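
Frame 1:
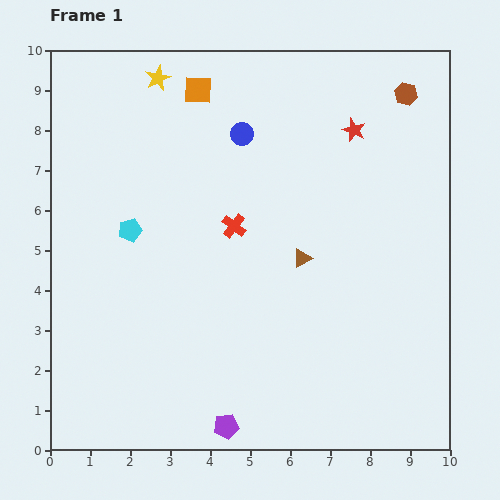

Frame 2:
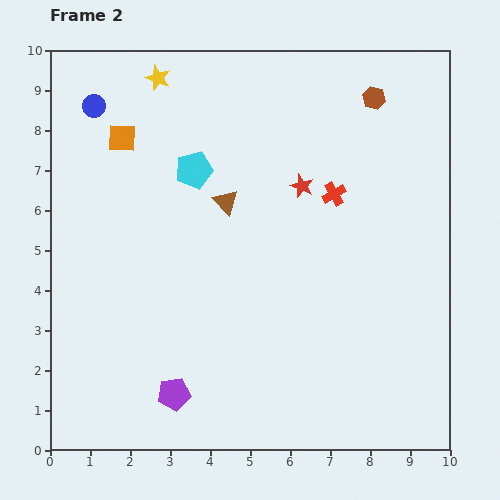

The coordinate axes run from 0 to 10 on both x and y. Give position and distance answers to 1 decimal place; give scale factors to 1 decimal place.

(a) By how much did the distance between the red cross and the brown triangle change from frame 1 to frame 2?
+0.8

Distance in frame 1: 1.9. Distance in frame 2: 2.7.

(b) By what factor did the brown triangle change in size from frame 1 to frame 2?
1.3×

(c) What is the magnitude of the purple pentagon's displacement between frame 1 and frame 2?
1.5

The purple pentagon moved from (4.4, 0.6) to (3.1, 1.4), a distance of √(1.3² + 0.8²) ≈ 1.5.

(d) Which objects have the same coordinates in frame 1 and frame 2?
the yellow star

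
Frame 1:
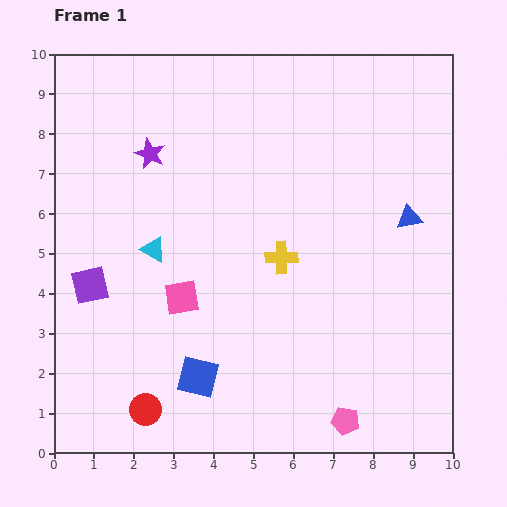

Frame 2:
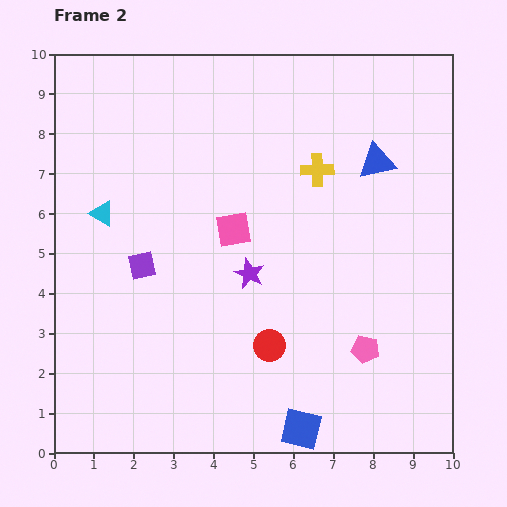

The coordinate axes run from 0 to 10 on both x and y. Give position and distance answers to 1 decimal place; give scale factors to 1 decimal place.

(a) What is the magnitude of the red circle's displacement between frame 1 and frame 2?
3.5

The red circle moved from (2.3, 1.1) to (5.4, 2.7), a distance of √(3.1² + 1.6²) ≈ 3.5.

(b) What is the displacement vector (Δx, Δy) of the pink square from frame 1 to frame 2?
(1.3, 1.7)

The pink square was at (3.2, 3.9) in frame 1 and (4.5, 5.6) in frame 2.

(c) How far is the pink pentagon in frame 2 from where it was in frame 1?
1.9

The pink pentagon moved from (7.3, 0.8) to (7.8, 2.6), a distance of √(0.5² + 1.8²) ≈ 1.9.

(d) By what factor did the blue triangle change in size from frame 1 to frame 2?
1.5×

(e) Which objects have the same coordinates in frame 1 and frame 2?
none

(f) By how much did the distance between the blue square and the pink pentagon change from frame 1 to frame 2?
-1.3

Distance in frame 1: 3.9. Distance in frame 2: 2.6.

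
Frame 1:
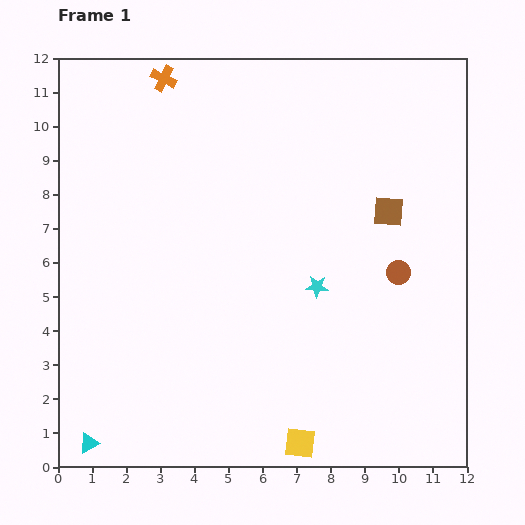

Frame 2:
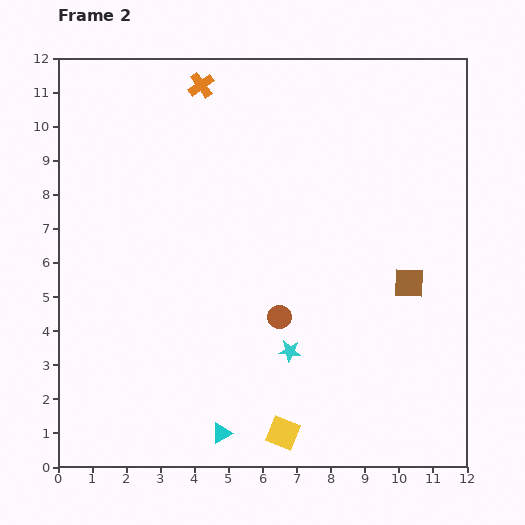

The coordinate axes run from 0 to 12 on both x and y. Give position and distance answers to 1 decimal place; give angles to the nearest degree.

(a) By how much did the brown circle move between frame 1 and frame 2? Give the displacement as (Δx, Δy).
(-3.5, -1.3)

The brown circle was at (10.0, 5.7) in frame 1 and (6.5, 4.4) in frame 2.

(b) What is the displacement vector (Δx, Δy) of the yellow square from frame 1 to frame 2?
(-0.5, 0.3)

The yellow square was at (7.1, 0.7) in frame 1 and (6.6, 1.0) in frame 2.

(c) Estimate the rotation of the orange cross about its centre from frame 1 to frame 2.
28° clockwise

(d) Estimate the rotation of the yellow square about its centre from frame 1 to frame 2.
16° clockwise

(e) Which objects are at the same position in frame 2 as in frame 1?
none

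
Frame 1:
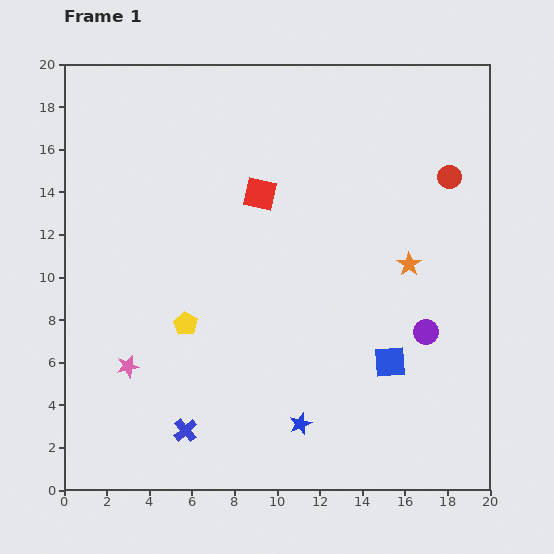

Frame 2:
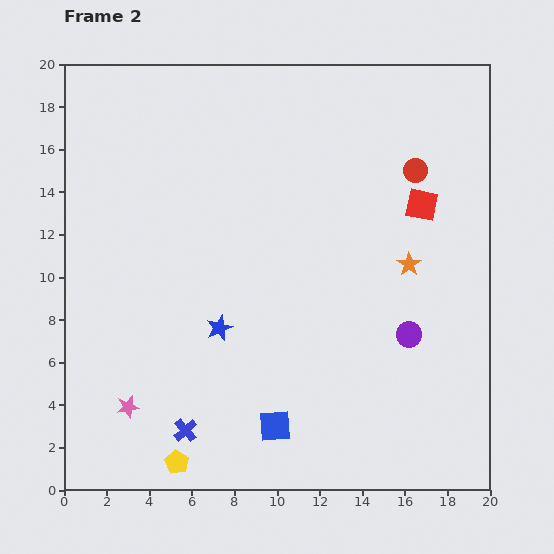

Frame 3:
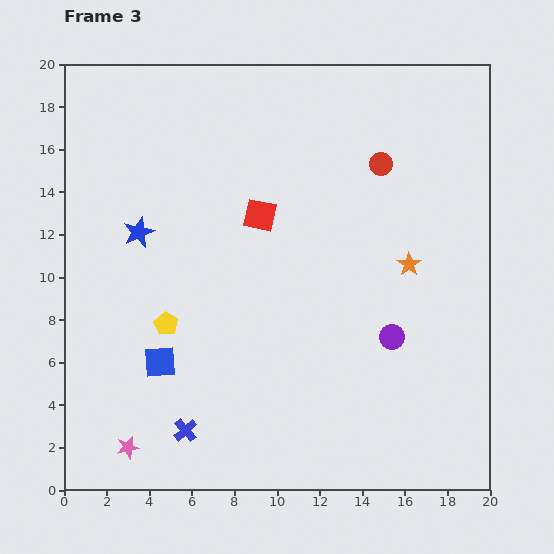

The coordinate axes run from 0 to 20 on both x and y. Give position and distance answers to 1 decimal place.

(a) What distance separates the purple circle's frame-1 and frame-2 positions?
0.8

The purple circle moved from (17.0, 7.4) to (16.2, 7.3), a distance of √(0.8² + 0.1²) ≈ 0.8.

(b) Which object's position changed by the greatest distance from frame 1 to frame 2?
the red square

(moved 7.6; next 6.5)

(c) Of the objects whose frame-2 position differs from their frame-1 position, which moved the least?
the purple circle

(moved 0.8)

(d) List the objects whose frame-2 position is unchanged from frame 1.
the orange star, the blue cross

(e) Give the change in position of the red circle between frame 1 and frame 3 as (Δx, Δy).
(-3.2, 0.6)

The red circle was at (18.1, 14.7) in frame 1 and (14.9, 15.3) in frame 3.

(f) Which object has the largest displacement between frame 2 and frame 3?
the red square

(moved 7.6; next 6.5)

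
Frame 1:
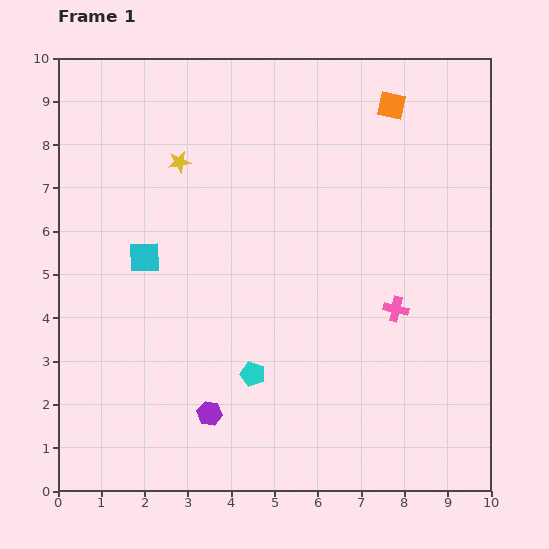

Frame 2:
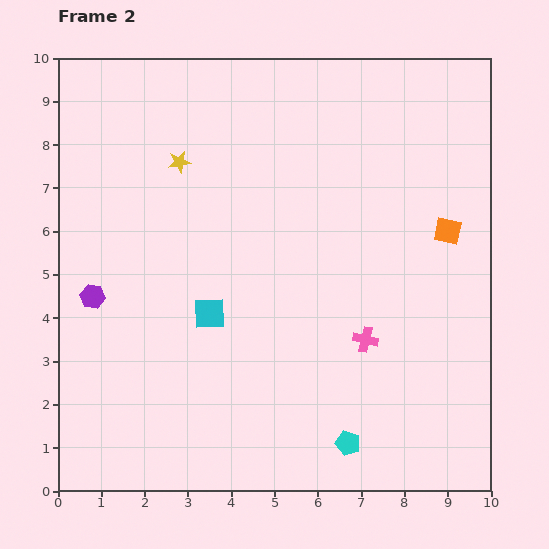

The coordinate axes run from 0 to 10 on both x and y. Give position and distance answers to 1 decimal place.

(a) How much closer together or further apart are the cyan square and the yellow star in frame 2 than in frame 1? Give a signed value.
+1.3

Distance in frame 1: 2.3. Distance in frame 2: 3.6.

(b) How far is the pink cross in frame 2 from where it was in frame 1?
1.0

The pink cross moved from (7.8, 4.2) to (7.1, 3.5), a distance of √(0.7² + 0.7²) ≈ 1.0.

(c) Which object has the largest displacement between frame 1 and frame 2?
the purple hexagon

(moved 3.8; next 3.2)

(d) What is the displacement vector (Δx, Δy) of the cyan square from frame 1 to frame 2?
(1.5, -1.3)

The cyan square was at (2.0, 5.4) in frame 1 and (3.5, 4.1) in frame 2.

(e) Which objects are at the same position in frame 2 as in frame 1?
the yellow star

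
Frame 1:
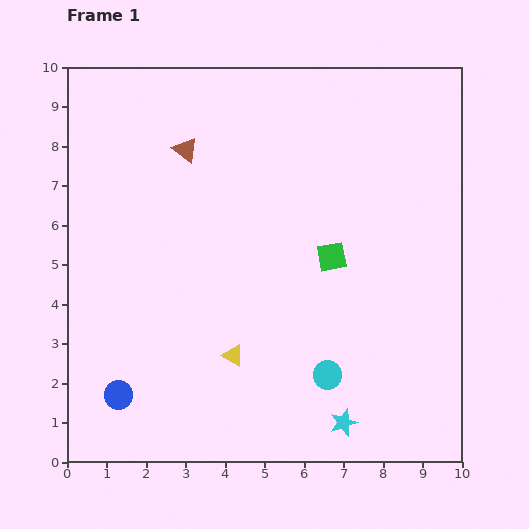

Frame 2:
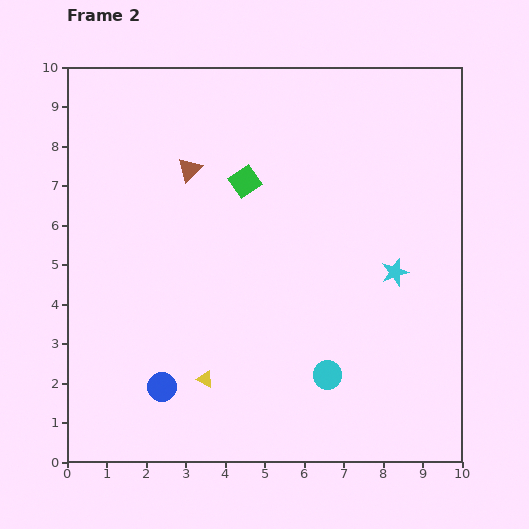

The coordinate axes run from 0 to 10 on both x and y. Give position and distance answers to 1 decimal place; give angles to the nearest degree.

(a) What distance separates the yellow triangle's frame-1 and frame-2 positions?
0.9

The yellow triangle moved from (4.2, 2.7) to (3.5, 2.1), a distance of √(0.7² + 0.6²) ≈ 0.9.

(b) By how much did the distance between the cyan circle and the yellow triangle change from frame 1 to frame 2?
+0.6

Distance in frame 1: 2.5. Distance in frame 2: 3.1.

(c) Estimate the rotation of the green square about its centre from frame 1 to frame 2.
24° counter-clockwise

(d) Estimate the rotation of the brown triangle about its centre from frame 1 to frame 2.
38° clockwise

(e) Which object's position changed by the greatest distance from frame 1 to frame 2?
the cyan star

(moved 4.0; next 2.9)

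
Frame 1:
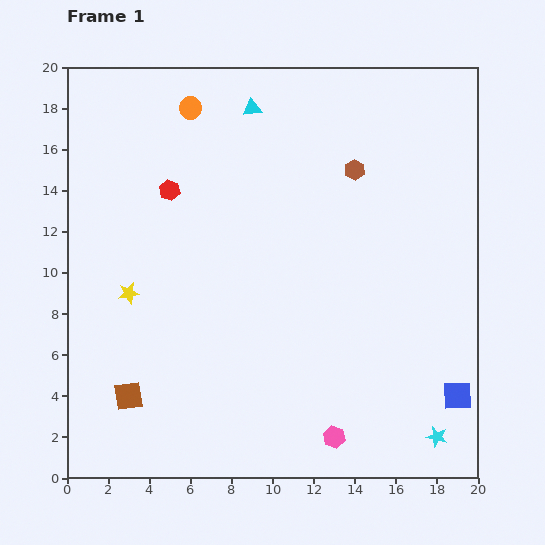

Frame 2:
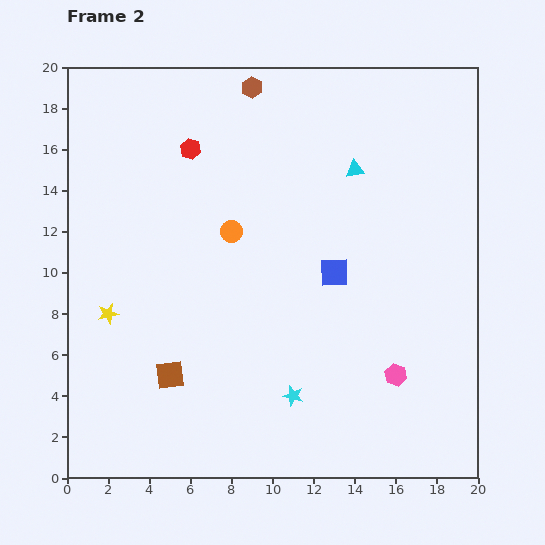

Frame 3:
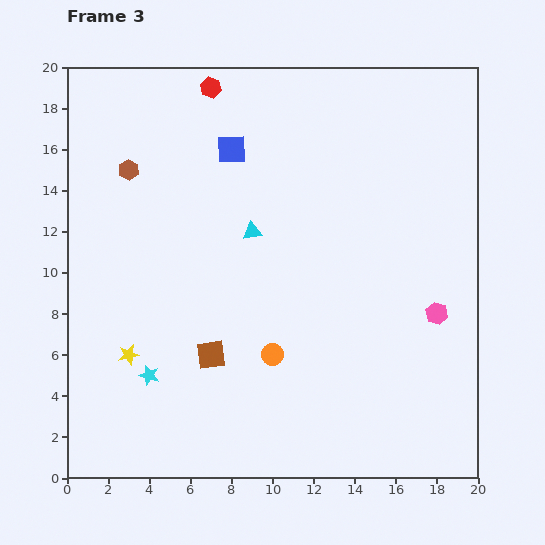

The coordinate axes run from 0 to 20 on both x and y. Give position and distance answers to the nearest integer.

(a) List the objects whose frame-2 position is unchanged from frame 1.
none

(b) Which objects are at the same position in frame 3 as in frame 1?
none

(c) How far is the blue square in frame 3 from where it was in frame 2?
8

The blue square moved from (13, 10) to (8, 16), a distance of √(5² + 6²) ≈ 8.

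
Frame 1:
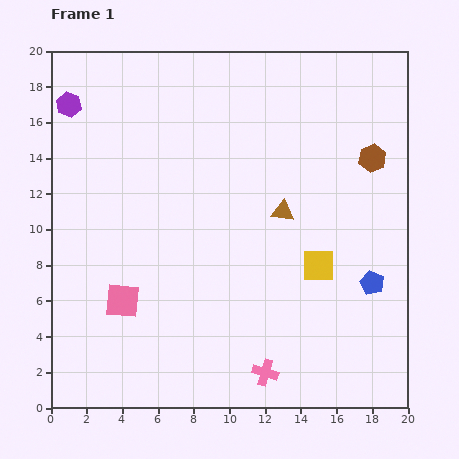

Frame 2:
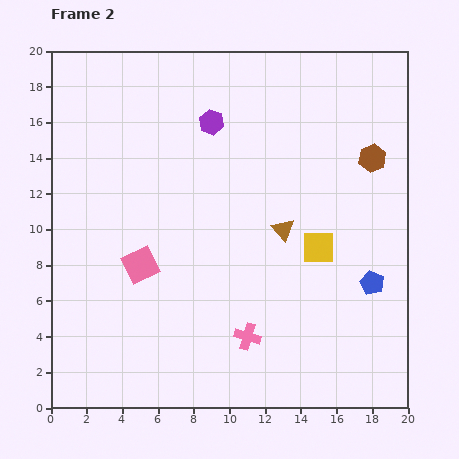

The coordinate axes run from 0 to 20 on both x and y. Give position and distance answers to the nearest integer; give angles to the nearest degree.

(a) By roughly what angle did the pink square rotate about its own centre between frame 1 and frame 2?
31° counter-clockwise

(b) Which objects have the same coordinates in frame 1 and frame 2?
the blue pentagon, the brown hexagon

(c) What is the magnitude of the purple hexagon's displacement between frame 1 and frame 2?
8

The purple hexagon moved from (1, 17) to (9, 16), a distance of √(8² + 1²) ≈ 8.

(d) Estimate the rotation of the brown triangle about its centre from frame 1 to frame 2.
42° clockwise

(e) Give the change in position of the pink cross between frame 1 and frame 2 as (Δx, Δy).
(-1, 2)

The pink cross was at (12, 2) in frame 1 and (11, 4) in frame 2.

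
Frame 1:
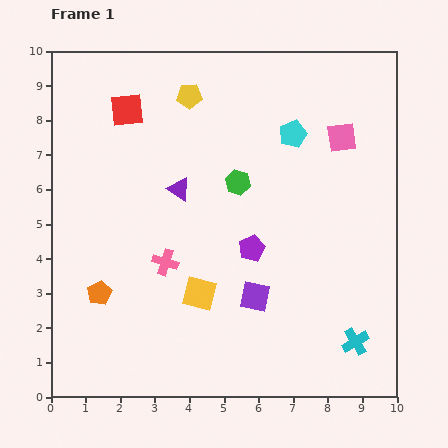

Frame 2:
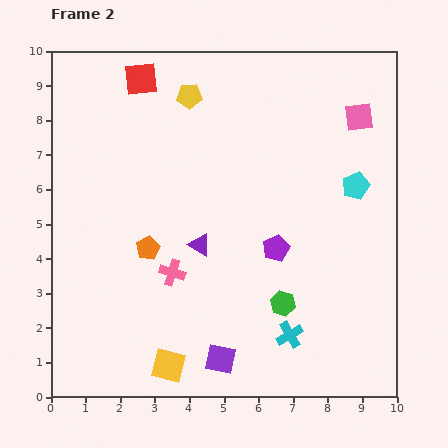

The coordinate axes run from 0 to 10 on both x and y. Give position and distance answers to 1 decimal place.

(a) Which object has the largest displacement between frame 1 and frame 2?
the green hexagon

(moved 3.7; next 2.3)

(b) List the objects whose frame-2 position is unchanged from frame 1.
the yellow pentagon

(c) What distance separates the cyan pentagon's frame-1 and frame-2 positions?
2.3

The cyan pentagon moved from (7.0, 7.6) to (8.8, 6.1), a distance of √(1.8² + 1.5²) ≈ 2.3.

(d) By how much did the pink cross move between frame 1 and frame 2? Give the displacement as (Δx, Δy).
(0.2, -0.3)

The pink cross was at (3.3, 3.9) in frame 1 and (3.5, 3.6) in frame 2.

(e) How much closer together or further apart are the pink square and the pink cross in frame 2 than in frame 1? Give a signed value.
+0.8

Distance in frame 1: 6.2. Distance in frame 2: 7.0.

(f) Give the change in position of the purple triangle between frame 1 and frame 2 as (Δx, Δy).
(0.6, -1.6)

The purple triangle was at (3.7, 6.0) in frame 1 and (4.3, 4.4) in frame 2.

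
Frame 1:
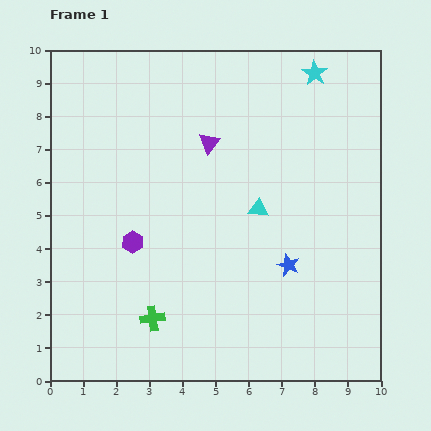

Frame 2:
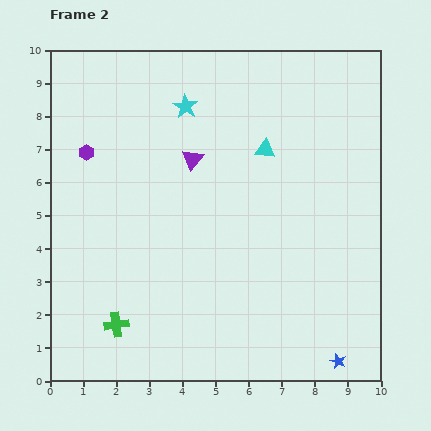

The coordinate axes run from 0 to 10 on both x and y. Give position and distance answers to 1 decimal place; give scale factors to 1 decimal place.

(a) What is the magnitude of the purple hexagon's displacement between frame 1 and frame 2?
3.0

The purple hexagon moved from (2.5, 4.2) to (1.1, 6.9), a distance of √(1.4² + 2.7²) ≈ 3.0.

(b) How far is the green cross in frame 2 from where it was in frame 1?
1.1

The green cross moved from (3.1, 1.9) to (2.0, 1.7), a distance of √(1.1² + 0.2²) ≈ 1.1.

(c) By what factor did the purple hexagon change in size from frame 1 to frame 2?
0.7×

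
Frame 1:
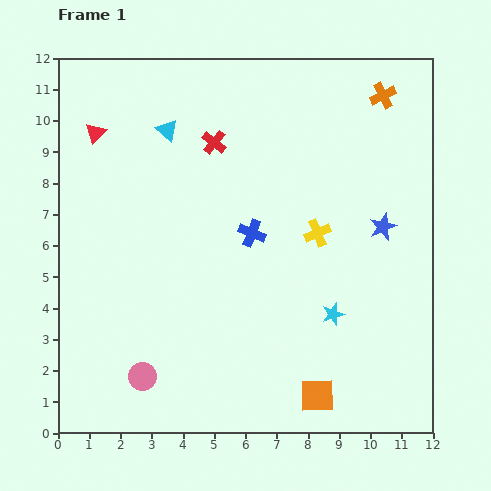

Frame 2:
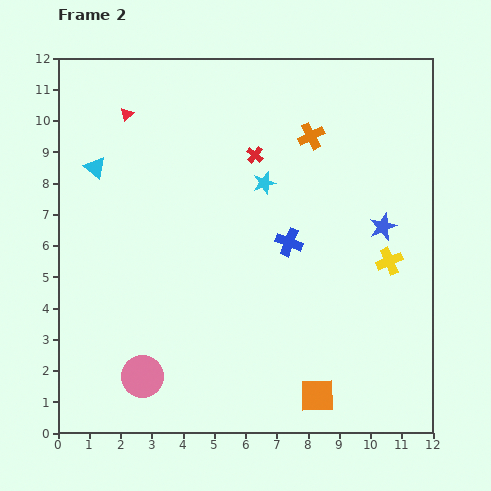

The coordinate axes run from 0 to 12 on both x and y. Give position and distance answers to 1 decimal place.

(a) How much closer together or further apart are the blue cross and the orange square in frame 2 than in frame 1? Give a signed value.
-0.6

Distance in frame 1: 5.6. Distance in frame 2: 5.0.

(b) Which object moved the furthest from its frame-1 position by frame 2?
the cyan star

(moved 4.7; next 2.6)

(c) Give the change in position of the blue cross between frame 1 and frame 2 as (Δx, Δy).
(1.2, -0.3)

The blue cross was at (6.2, 6.4) in frame 1 and (7.4, 6.1) in frame 2.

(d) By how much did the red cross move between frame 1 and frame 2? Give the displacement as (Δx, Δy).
(1.3, -0.4)

The red cross was at (5.0, 9.3) in frame 1 and (6.3, 8.9) in frame 2.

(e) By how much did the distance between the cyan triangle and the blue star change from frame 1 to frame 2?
+1.8

Distance in frame 1: 7.6. Distance in frame 2: 9.4.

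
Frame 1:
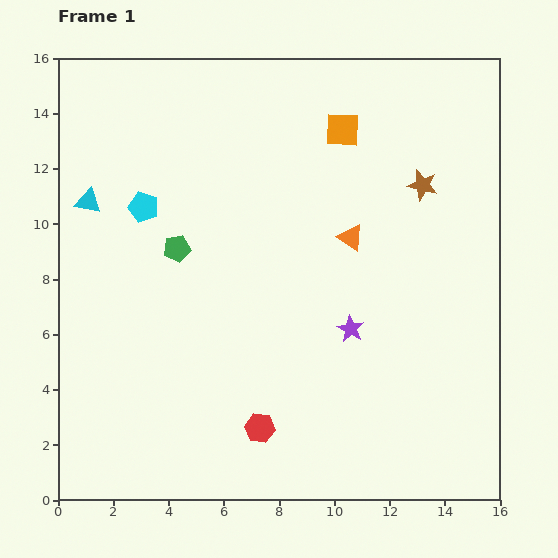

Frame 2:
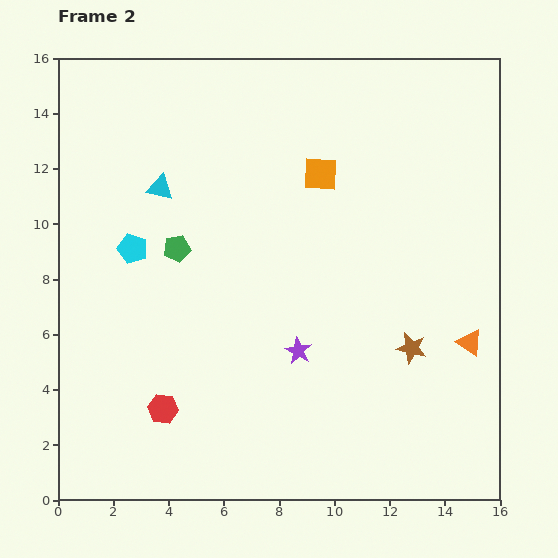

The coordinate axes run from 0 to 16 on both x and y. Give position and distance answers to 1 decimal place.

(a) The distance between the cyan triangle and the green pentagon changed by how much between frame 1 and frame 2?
-1.3

Distance in frame 1: 3.6. Distance in frame 2: 2.3.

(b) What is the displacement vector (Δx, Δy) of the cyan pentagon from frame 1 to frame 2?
(-0.4, -1.5)

The cyan pentagon was at (3.1, 10.6) in frame 1 and (2.7, 9.1) in frame 2.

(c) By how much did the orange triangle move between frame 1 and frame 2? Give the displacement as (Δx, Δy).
(4.3, -3.8)

The orange triangle was at (10.6, 9.5) in frame 1 and (14.9, 5.7) in frame 2.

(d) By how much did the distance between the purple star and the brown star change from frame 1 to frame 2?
-1.7

Distance in frame 1: 5.8. Distance in frame 2: 4.1.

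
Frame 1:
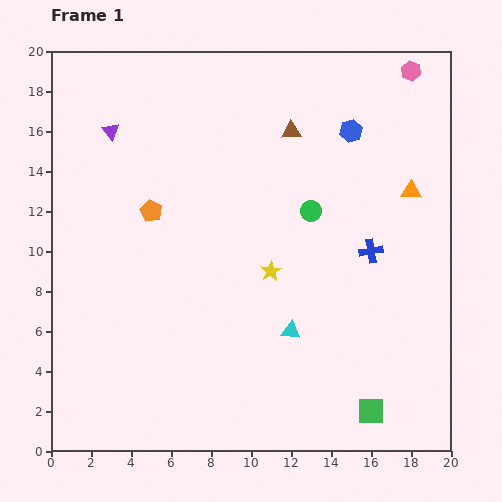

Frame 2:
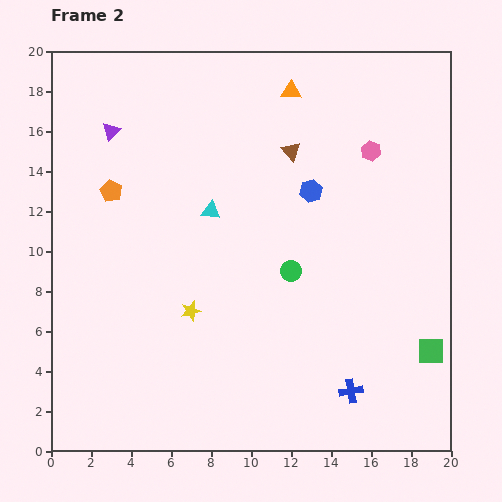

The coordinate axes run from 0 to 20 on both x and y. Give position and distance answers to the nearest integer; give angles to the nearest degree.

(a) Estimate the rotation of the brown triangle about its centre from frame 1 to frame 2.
52° clockwise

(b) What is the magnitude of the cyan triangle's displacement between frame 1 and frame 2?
7

The cyan triangle moved from (12, 6) to (8, 12), a distance of √(4² + 6²) ≈ 7.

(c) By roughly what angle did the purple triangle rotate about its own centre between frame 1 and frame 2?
25° clockwise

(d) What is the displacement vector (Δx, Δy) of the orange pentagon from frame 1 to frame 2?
(-2, 1)

The orange pentagon was at (5, 12) in frame 1 and (3, 13) in frame 2.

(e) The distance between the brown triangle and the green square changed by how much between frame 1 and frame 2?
-3

Distance in frame 1: 15. Distance in frame 2: 12.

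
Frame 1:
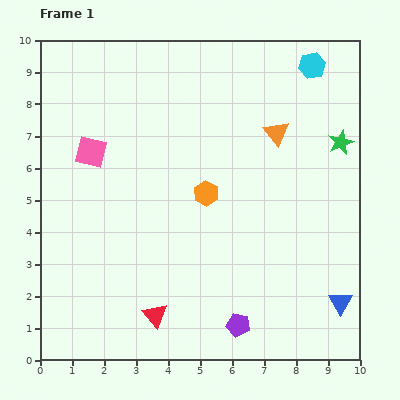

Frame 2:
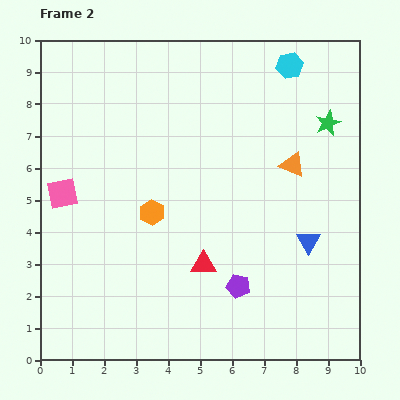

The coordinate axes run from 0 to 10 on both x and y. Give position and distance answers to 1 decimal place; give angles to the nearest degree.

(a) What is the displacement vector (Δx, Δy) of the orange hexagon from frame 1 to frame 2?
(-1.7, -0.6)

The orange hexagon was at (5.2, 5.2) in frame 1 and (3.5, 4.6) in frame 2.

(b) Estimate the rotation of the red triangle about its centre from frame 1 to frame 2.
49° counter-clockwise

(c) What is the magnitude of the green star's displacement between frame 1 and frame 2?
0.7

The green star moved from (9.4, 6.8) to (9.0, 7.4), a distance of √(0.4² + 0.6²) ≈ 0.7.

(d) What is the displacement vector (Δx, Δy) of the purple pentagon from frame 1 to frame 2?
(0.0, 1.2)

The purple pentagon was at (6.2, 1.1) in frame 1 and (6.2, 2.3) in frame 2.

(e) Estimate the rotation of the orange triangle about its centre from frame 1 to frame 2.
29° counter-clockwise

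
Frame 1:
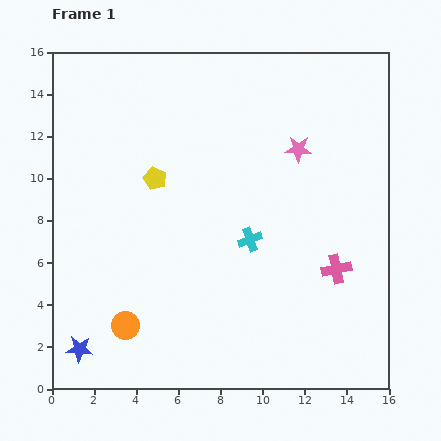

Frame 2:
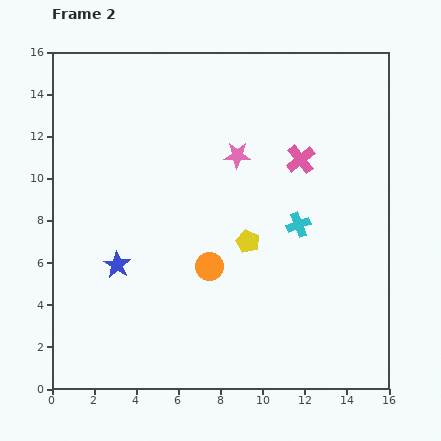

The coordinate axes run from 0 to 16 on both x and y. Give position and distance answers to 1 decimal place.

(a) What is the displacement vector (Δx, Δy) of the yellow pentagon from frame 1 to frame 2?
(4.4, -3.0)

The yellow pentagon was at (4.9, 10.0) in frame 1 and (9.3, 7.0) in frame 2.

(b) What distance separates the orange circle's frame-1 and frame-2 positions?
4.9

The orange circle moved from (3.5, 3.0) to (7.5, 5.8), a distance of √(4.0² + 2.8²) ≈ 4.9.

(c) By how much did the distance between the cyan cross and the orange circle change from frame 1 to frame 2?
-2.5

Distance in frame 1: 7.2. Distance in frame 2: 4.7.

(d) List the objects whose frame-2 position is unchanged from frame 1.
none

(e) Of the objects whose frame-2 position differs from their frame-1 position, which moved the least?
the cyan cross

(moved 2.4)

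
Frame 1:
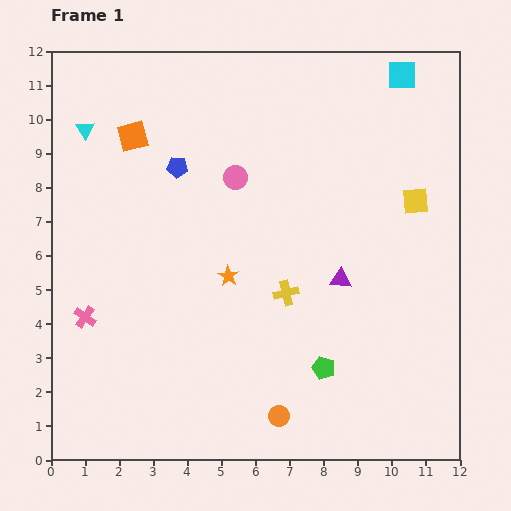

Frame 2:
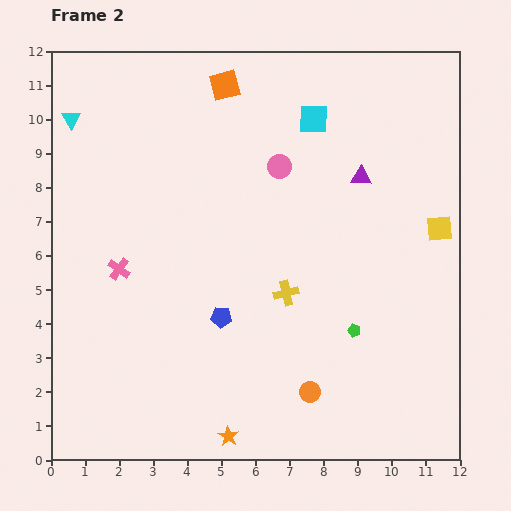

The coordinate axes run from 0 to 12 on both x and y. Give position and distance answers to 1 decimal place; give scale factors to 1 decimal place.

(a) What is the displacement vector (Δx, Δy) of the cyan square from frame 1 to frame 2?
(-2.6, -1.3)

The cyan square was at (10.3, 11.3) in frame 1 and (7.7, 10.0) in frame 2.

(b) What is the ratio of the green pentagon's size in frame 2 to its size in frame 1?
0.6×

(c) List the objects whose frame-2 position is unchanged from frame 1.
the yellow cross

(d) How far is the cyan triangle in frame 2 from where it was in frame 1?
0.5

The cyan triangle moved from (1.0, 9.7) to (0.6, 10.0), a distance of √(0.4² + 0.3²) ≈ 0.5.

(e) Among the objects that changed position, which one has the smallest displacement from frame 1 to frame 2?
the cyan triangle

(moved 0.5)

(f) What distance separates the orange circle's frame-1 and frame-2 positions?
1.1

The orange circle moved from (6.7, 1.3) to (7.6, 2.0), a distance of √(0.9² + 0.7²) ≈ 1.1.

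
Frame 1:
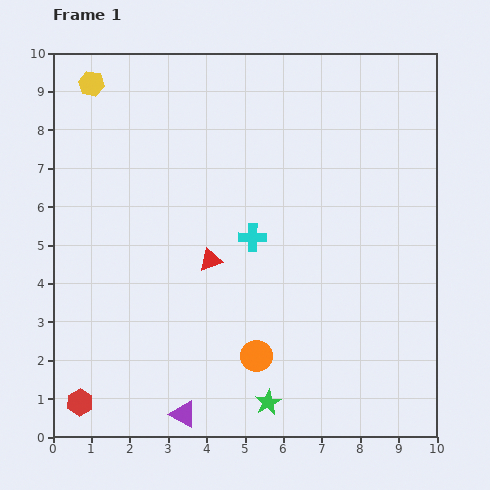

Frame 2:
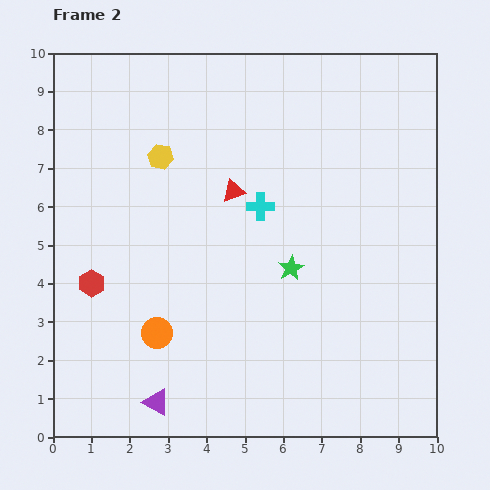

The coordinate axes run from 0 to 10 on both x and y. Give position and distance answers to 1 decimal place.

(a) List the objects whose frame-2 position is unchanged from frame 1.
none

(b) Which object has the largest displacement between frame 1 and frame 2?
the green star

(moved 3.6; next 3.1)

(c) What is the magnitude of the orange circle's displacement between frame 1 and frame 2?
2.7

The orange circle moved from (5.3, 2.1) to (2.7, 2.7), a distance of √(2.6² + 0.6²) ≈ 2.7.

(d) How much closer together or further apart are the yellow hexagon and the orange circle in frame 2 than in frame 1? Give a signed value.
-3.7

Distance in frame 1: 8.3. Distance in frame 2: 4.6.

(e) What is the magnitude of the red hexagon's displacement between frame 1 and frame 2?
3.1

The red hexagon moved from (0.7, 0.9) to (1.0, 4.0), a distance of √(0.3² + 3.1²) ≈ 3.1.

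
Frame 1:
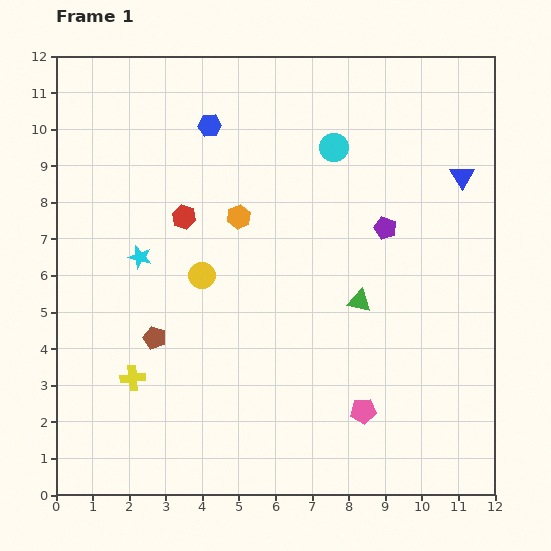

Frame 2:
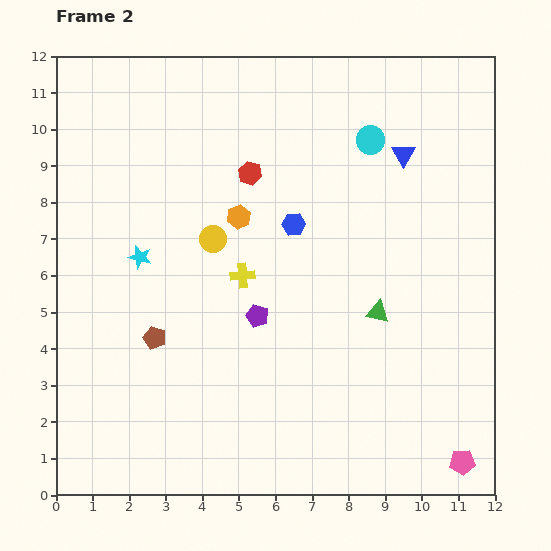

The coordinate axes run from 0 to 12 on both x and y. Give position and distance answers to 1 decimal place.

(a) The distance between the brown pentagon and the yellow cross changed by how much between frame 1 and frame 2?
+1.6

Distance in frame 1: 1.3. Distance in frame 2: 2.9.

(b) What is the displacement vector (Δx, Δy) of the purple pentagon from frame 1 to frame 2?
(-3.5, -2.4)

The purple pentagon was at (9.0, 7.3) in frame 1 and (5.5, 4.9) in frame 2.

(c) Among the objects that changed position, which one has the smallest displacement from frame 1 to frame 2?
the green triangle

(moved 0.6)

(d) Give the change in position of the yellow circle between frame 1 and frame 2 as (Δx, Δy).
(0.3, 1.0)

The yellow circle was at (4.0, 6.0) in frame 1 and (4.3, 7.0) in frame 2.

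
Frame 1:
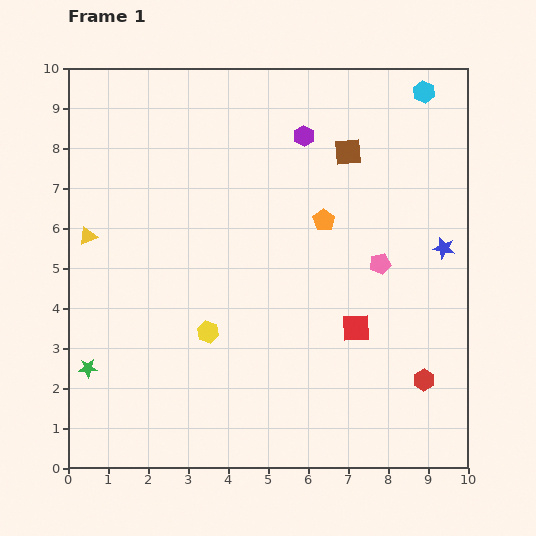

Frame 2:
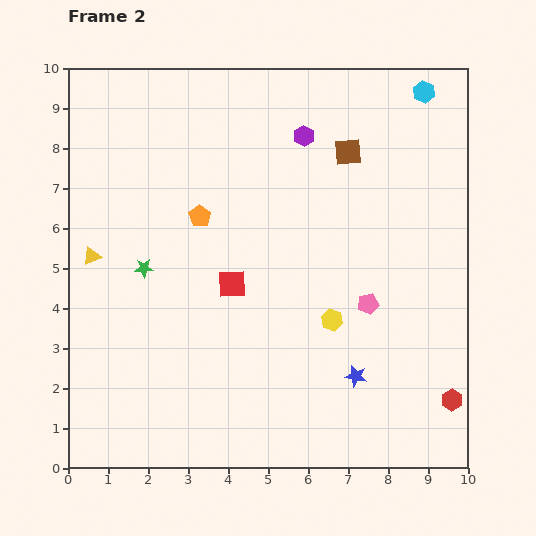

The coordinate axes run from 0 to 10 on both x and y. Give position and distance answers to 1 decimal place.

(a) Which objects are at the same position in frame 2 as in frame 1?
the brown square, the cyan hexagon, the purple hexagon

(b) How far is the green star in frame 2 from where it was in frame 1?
2.9

The green star moved from (0.5, 2.5) to (1.9, 5.0), a distance of √(1.4² + 2.5²) ≈ 2.9.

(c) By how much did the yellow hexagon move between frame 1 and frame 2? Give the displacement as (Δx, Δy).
(3.1, 0.3)

The yellow hexagon was at (3.5, 3.4) in frame 1 and (6.6, 3.7) in frame 2.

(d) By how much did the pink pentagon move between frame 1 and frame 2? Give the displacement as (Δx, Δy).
(-0.3, -1.0)

The pink pentagon was at (7.8, 5.1) in frame 1 and (7.5, 4.1) in frame 2.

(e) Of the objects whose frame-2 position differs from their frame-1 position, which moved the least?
the yellow triangle

(moved 0.5)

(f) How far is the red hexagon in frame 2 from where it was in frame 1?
0.9

The red hexagon moved from (8.9, 2.2) to (9.6, 1.7), a distance of √(0.7² + 0.5²) ≈ 0.9.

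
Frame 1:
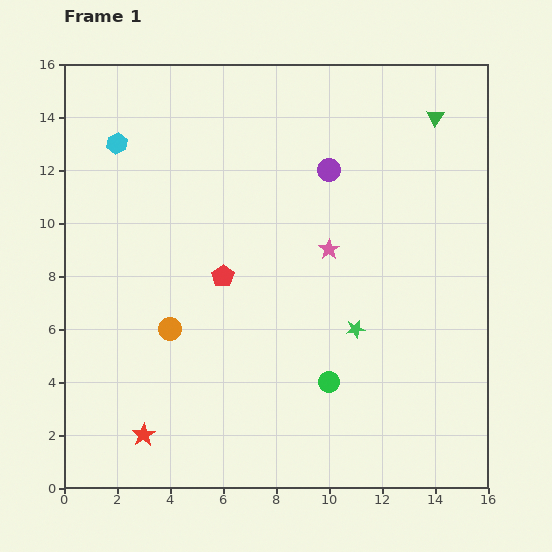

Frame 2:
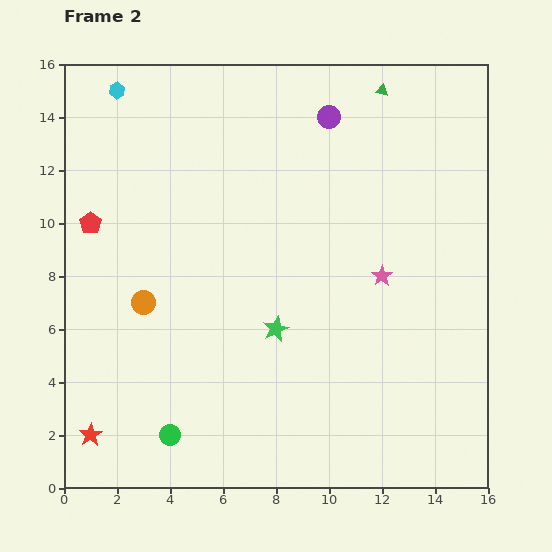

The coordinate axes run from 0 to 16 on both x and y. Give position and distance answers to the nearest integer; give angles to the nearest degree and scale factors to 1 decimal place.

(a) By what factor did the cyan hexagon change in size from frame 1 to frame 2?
0.8×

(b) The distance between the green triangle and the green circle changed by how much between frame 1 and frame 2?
+4

Distance in frame 1: 11. Distance in frame 2: 15.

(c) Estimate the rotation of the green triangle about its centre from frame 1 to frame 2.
51° counter-clockwise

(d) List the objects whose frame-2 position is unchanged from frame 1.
none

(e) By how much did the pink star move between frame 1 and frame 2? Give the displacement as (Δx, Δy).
(2, -1)

The pink star was at (10, 9) in frame 1 and (12, 8) in frame 2.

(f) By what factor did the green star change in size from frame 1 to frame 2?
1.4×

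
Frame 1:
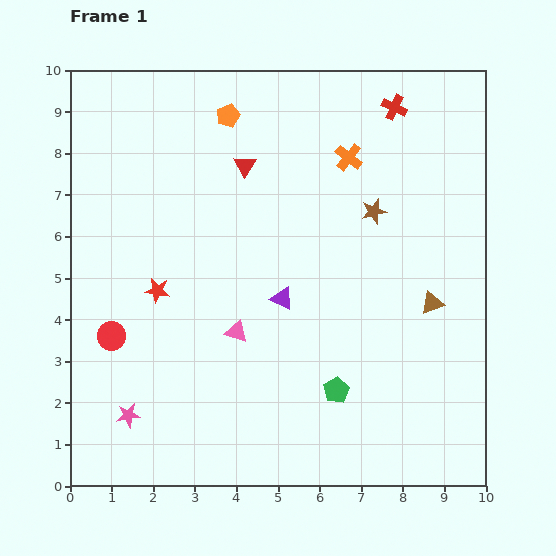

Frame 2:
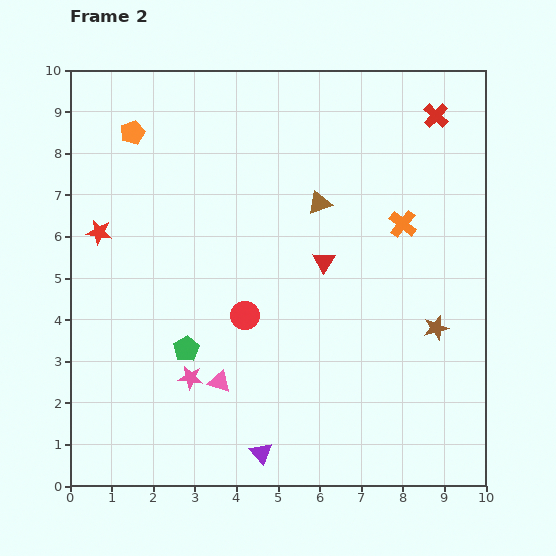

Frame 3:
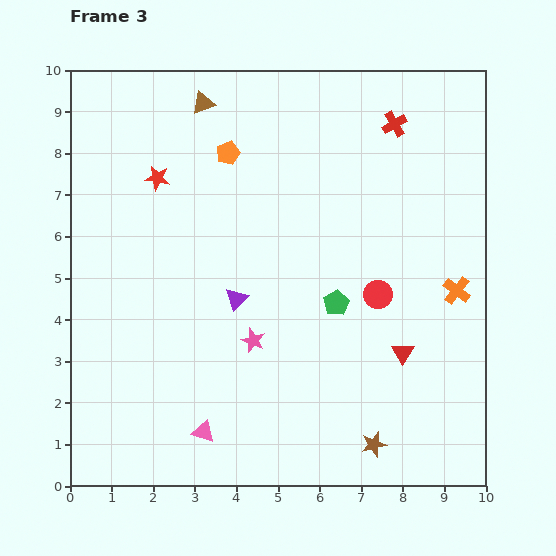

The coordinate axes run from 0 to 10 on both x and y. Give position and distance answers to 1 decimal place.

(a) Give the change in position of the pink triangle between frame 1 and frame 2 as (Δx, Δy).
(-0.4, -1.2)

The pink triangle was at (4.0, 3.7) in frame 1 and (3.6, 2.5) in frame 2.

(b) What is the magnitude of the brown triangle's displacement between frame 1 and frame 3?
7.3

The brown triangle moved from (8.7, 4.4) to (3.2, 9.2), a distance of √(5.5² + 4.8²) ≈ 7.3.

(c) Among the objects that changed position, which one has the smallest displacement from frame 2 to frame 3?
the red cross

(moved 1.0)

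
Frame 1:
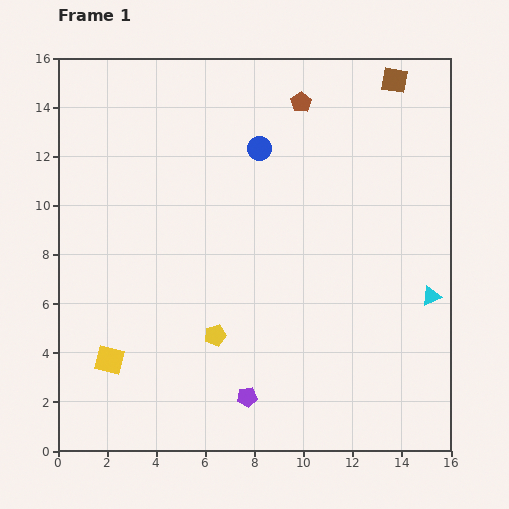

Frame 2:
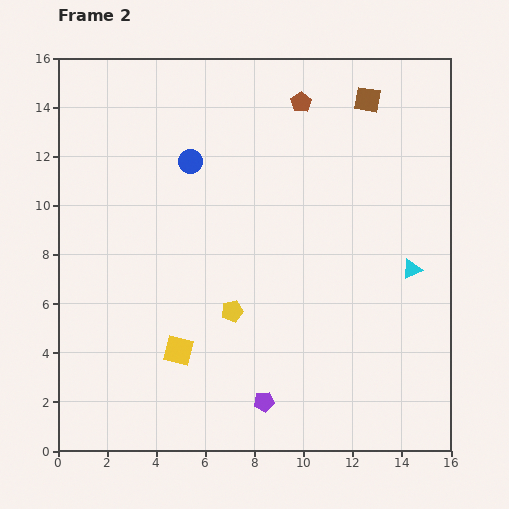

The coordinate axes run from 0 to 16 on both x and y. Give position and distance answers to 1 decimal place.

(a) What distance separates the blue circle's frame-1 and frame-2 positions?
2.8

The blue circle moved from (8.2, 12.3) to (5.4, 11.8), a distance of √(2.8² + 0.5²) ≈ 2.8.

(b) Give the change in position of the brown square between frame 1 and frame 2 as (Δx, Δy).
(-1.1, -0.8)

The brown square was at (13.7, 15.1) in frame 1 and (12.6, 14.3) in frame 2.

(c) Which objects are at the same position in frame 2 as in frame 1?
the brown pentagon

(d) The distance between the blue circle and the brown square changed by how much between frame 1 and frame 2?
+1.4

Distance in frame 1: 6.2. Distance in frame 2: 7.6.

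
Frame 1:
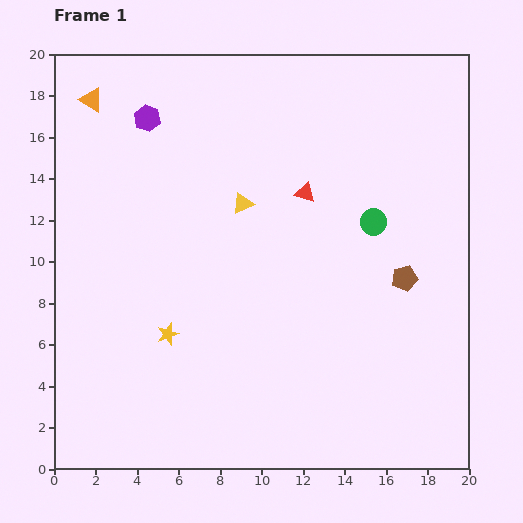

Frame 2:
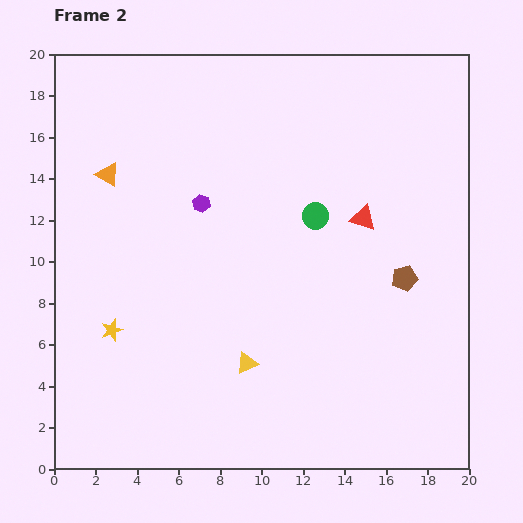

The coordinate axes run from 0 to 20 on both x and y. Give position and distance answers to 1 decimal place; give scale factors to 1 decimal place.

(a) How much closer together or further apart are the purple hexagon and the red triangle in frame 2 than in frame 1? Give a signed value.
-0.6

Distance in frame 1: 8.4. Distance in frame 2: 7.8.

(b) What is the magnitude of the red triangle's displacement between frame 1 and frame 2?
3.0

The red triangle moved from (12.1, 13.3) to (14.9, 12.1), a distance of √(2.8² + 1.2²) ≈ 3.0.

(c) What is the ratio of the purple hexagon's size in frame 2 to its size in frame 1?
0.7×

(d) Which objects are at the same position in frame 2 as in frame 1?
the brown pentagon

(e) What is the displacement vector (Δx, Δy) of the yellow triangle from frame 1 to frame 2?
(0.2, -7.7)

The yellow triangle was at (9.1, 12.8) in frame 1 and (9.3, 5.1) in frame 2.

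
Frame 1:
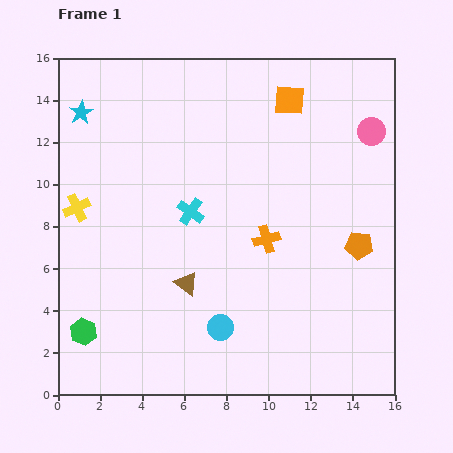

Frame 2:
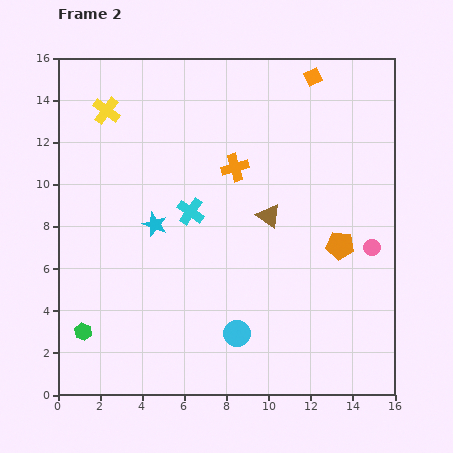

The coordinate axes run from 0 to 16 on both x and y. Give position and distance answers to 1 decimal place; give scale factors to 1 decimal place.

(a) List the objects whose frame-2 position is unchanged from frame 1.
the green hexagon, the cyan cross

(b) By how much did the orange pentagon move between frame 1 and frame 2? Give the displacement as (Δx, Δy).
(-0.9, 0.0)

The orange pentagon was at (14.3, 7.1) in frame 1 and (13.4, 7.1) in frame 2.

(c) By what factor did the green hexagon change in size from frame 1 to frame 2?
0.6×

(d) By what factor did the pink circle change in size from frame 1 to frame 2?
0.6×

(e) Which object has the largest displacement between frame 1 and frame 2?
the cyan star

(moved 6.4; next 5.5)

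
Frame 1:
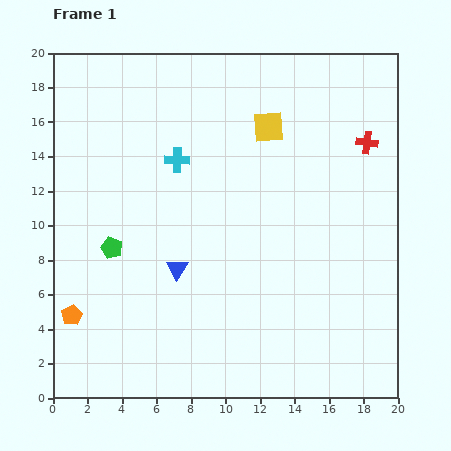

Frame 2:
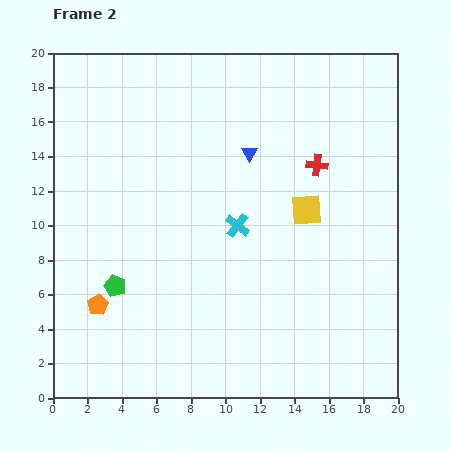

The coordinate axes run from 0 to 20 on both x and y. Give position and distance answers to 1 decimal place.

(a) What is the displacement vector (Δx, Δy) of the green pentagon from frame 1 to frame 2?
(0.2, -2.2)

The green pentagon was at (3.4, 8.7) in frame 1 and (3.6, 6.5) in frame 2.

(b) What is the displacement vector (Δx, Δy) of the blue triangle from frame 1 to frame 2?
(4.2, 6.7)

The blue triangle was at (7.2, 7.5) in frame 1 and (11.4, 14.2) in frame 2.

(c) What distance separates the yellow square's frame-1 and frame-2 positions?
5.3

The yellow square moved from (12.5, 15.7) to (14.7, 10.9), a distance of √(2.2² + 4.8²) ≈ 5.3.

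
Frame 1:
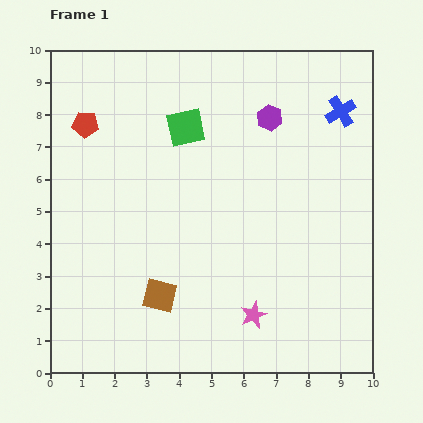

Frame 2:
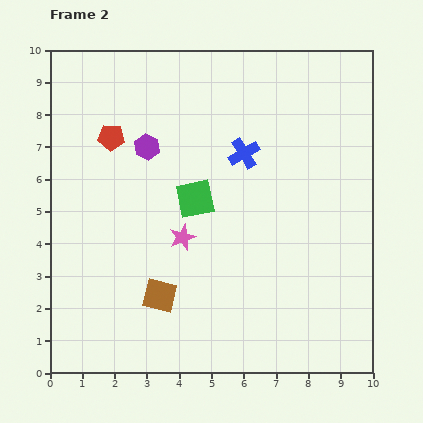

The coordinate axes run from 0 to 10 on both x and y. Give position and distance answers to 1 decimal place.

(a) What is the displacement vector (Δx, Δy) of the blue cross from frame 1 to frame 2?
(-3.0, -1.3)

The blue cross was at (9.0, 8.1) in frame 1 and (6.0, 6.8) in frame 2.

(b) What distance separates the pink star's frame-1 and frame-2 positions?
3.3

The pink star moved from (6.3, 1.8) to (4.1, 4.2), a distance of √(2.2² + 2.4²) ≈ 3.3.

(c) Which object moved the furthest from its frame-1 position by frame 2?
the purple hexagon

(moved 3.9; next 3.3)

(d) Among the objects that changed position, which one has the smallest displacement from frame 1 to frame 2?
the red pentagon

(moved 0.9)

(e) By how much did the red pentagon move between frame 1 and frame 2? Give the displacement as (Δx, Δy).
(0.8, -0.4)

The red pentagon was at (1.1, 7.7) in frame 1 and (1.9, 7.3) in frame 2.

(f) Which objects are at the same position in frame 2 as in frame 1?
the brown square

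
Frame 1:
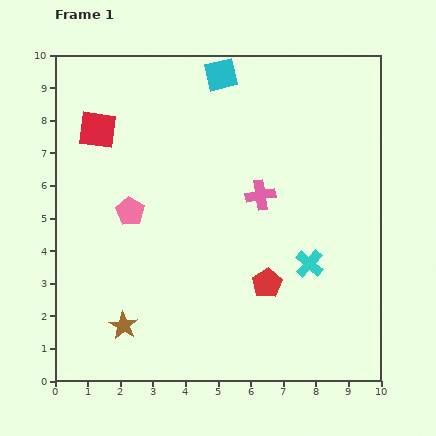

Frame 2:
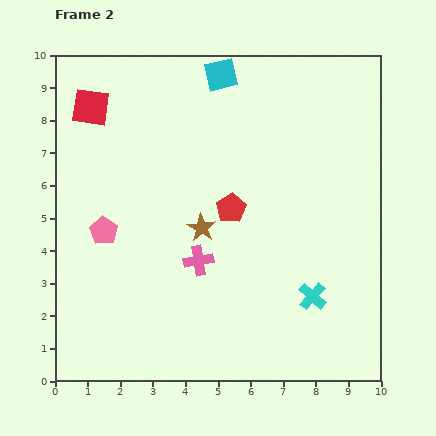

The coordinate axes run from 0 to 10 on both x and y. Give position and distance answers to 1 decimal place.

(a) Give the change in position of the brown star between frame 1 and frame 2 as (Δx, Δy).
(2.4, 3.0)

The brown star was at (2.1, 1.7) in frame 1 and (4.5, 4.7) in frame 2.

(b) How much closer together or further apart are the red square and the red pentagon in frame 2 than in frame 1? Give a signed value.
-1.7

Distance in frame 1: 7.0. Distance in frame 2: 5.3.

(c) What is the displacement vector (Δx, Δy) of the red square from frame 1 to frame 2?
(-0.2, 0.7)

The red square was at (1.3, 7.7) in frame 1 and (1.1, 8.4) in frame 2.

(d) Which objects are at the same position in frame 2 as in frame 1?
the cyan square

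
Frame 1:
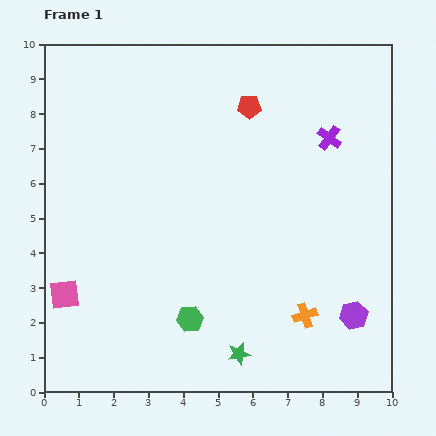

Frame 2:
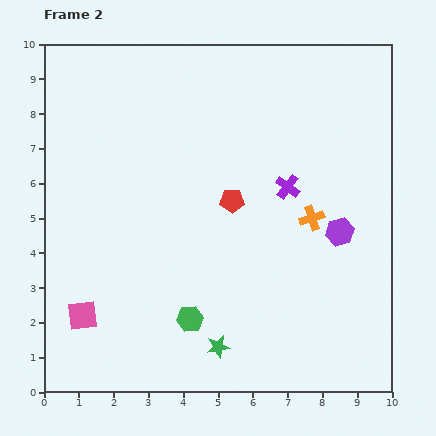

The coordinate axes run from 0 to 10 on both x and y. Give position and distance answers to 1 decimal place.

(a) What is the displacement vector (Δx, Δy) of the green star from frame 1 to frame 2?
(-0.6, 0.2)

The green star was at (5.6, 1.1) in frame 1 and (5.0, 1.3) in frame 2.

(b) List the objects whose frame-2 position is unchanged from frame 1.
the green hexagon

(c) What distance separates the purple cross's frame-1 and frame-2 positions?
1.8

The purple cross moved from (8.2, 7.3) to (7.0, 5.9), a distance of √(1.2² + 1.4²) ≈ 1.8.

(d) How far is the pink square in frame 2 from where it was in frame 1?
0.8

The pink square moved from (0.6, 2.8) to (1.1, 2.2), a distance of √(0.5² + 0.6²) ≈ 0.8.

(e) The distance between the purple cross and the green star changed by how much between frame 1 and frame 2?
-1.7

Distance in frame 1: 6.7. Distance in frame 2: 5.0.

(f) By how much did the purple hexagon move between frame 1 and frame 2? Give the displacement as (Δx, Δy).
(-0.4, 2.4)

The purple hexagon was at (8.9, 2.2) in frame 1 and (8.5, 4.6) in frame 2.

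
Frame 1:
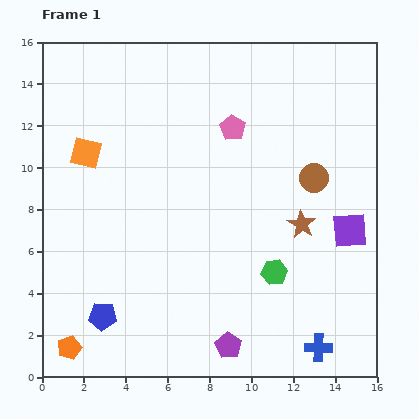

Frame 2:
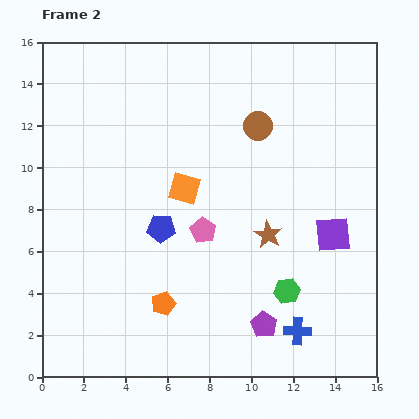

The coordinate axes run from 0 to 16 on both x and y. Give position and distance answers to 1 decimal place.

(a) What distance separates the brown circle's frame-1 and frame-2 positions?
3.7

The brown circle moved from (13.0, 9.5) to (10.3, 12.0), a distance of √(2.7² + 2.5²) ≈ 3.7.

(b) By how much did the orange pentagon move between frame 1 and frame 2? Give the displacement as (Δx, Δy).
(4.5, 2.1)

The orange pentagon was at (1.3, 1.4) in frame 1 and (5.8, 3.5) in frame 2.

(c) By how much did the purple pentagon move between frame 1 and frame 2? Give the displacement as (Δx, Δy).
(1.7, 1.0)

The purple pentagon was at (8.9, 1.5) in frame 1 and (10.6, 2.5) in frame 2.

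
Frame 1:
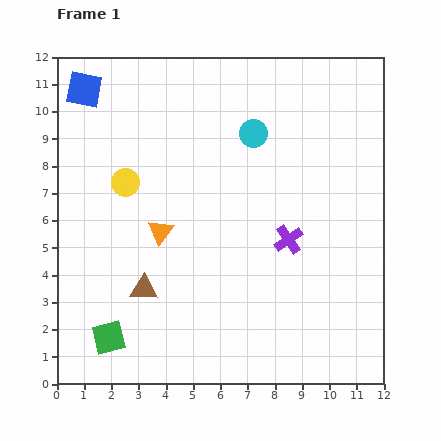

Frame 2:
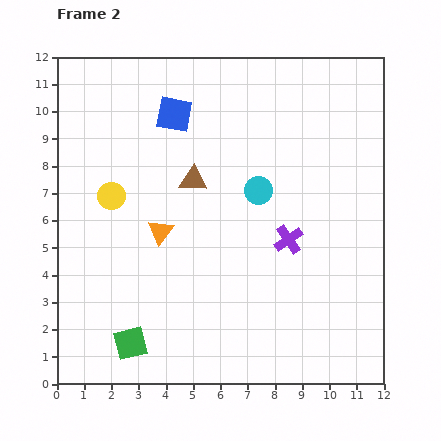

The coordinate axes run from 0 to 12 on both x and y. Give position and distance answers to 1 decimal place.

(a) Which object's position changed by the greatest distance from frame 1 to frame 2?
the brown triangle

(moved 4.4; next 3.4)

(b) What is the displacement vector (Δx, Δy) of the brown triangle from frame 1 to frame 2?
(1.8, 4.0)

The brown triangle was at (3.2, 3.5) in frame 1 and (5.0, 7.5) in frame 2.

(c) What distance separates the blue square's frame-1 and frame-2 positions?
3.4

The blue square moved from (1.0, 10.8) to (4.3, 9.9), a distance of √(3.3² + 0.9²) ≈ 3.4.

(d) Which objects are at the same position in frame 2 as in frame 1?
the orange triangle, the purple cross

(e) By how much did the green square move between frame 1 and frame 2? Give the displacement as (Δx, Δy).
(0.8, -0.2)

The green square was at (1.9, 1.7) in frame 1 and (2.7, 1.5) in frame 2.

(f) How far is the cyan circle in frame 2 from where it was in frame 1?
2.1

The cyan circle moved from (7.2, 9.2) to (7.4, 7.1), a distance of √(0.2² + 2.1²) ≈ 2.1.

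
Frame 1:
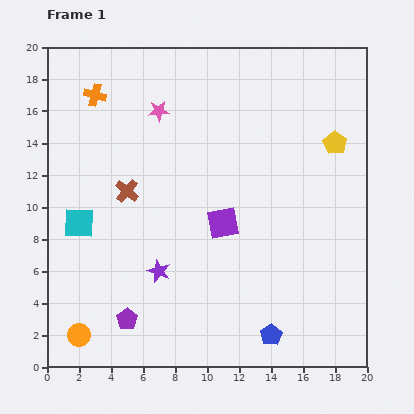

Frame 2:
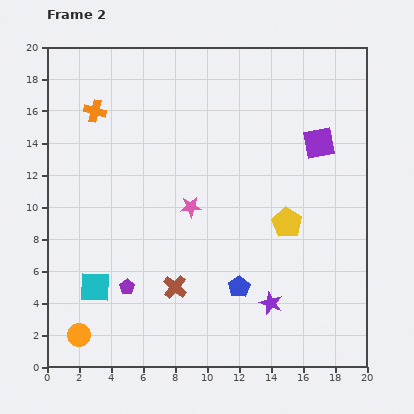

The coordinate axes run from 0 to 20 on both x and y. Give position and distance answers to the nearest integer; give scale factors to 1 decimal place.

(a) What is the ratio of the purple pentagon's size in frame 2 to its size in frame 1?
0.7×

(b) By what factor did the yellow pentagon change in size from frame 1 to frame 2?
1.3×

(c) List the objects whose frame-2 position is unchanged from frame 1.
the orange circle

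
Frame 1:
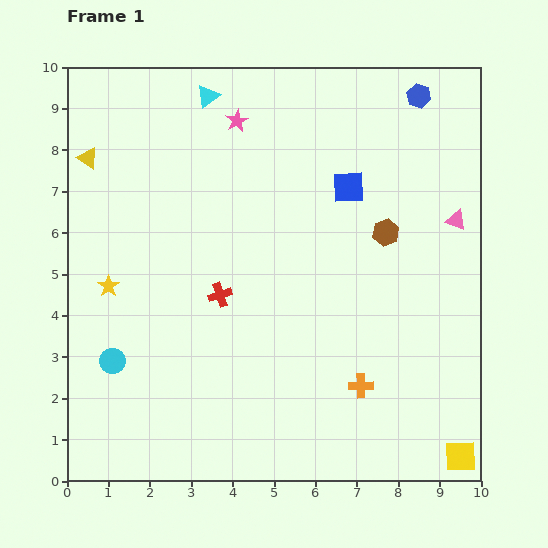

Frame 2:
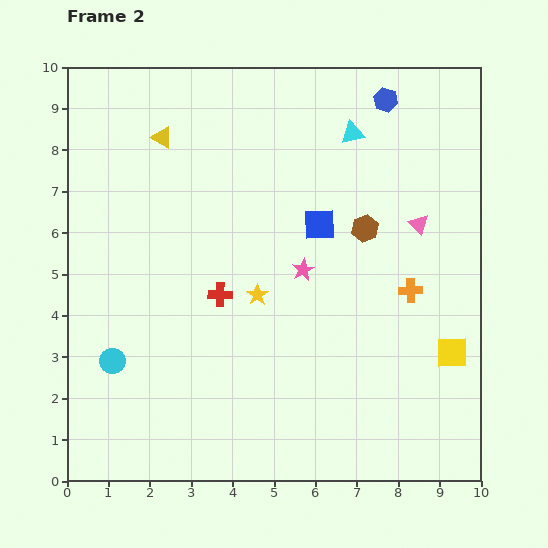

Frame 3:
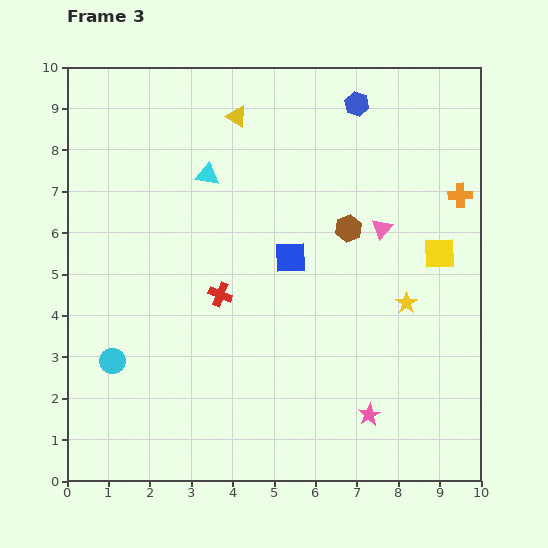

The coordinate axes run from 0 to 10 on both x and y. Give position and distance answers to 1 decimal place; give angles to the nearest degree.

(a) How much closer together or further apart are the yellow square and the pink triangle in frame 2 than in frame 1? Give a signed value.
-2.5

Distance in frame 1: 5.7. Distance in frame 2: 3.2.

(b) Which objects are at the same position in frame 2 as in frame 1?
the cyan circle, the red cross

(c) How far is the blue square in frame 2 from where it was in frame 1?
1.1

The blue square moved from (6.8, 7.1) to (6.1, 6.2), a distance of √(0.7² + 0.9²) ≈ 1.1.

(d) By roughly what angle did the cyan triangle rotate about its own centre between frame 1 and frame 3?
46° clockwise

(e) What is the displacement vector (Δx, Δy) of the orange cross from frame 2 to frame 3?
(1.2, 2.3)

The orange cross was at (8.3, 4.6) in frame 2 and (9.5, 6.9) in frame 3.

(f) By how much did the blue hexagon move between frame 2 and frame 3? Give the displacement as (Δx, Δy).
(-0.7, -0.1)

The blue hexagon was at (7.7, 9.2) in frame 2 and (7.0, 9.1) in frame 3.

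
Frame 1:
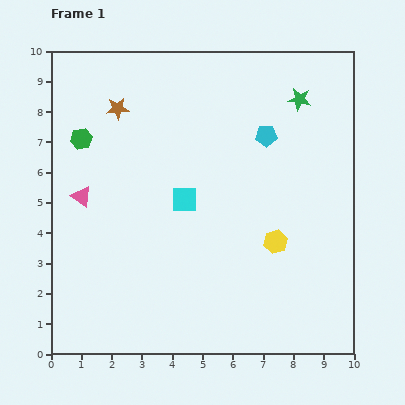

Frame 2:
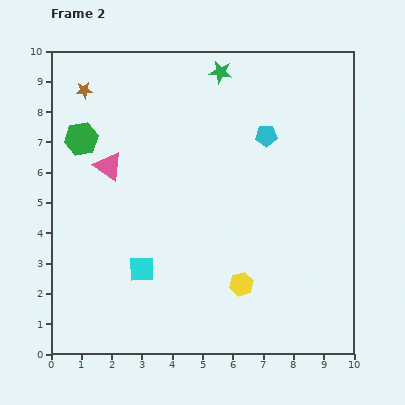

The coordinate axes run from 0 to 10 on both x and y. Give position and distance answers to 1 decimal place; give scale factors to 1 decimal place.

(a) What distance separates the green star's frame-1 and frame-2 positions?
2.8

The green star moved from (8.2, 8.4) to (5.6, 9.3), a distance of √(2.6² + 0.9²) ≈ 2.8.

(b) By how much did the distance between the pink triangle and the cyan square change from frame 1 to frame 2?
+0.2

Distance in frame 1: 3.4. Distance in frame 2: 3.6.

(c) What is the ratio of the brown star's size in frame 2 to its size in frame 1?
0.7×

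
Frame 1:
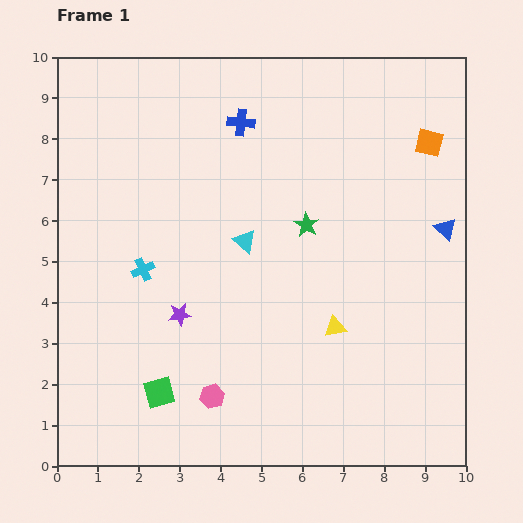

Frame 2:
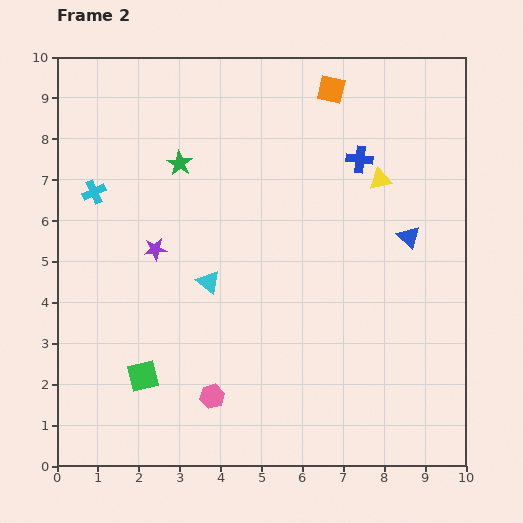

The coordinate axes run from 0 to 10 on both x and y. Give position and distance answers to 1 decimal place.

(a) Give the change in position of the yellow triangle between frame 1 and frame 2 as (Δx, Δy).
(1.1, 3.6)

The yellow triangle was at (6.8, 3.4) in frame 1 and (7.9, 7.0) in frame 2.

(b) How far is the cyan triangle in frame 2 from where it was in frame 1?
1.3

The cyan triangle moved from (4.6, 5.5) to (3.7, 4.5), a distance of √(0.9² + 1.0²) ≈ 1.3.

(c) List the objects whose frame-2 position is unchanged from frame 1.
the pink hexagon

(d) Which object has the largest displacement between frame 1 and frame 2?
the yellow triangle

(moved 3.8; next 3.4)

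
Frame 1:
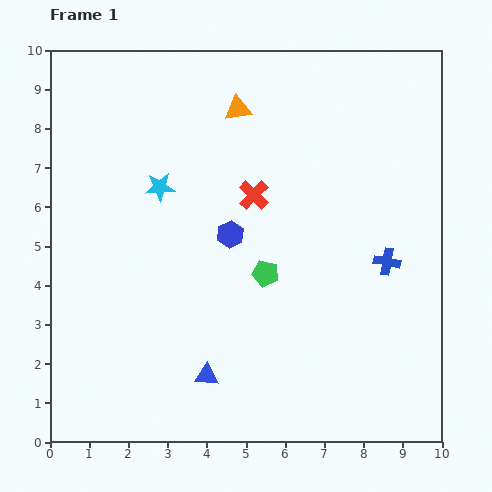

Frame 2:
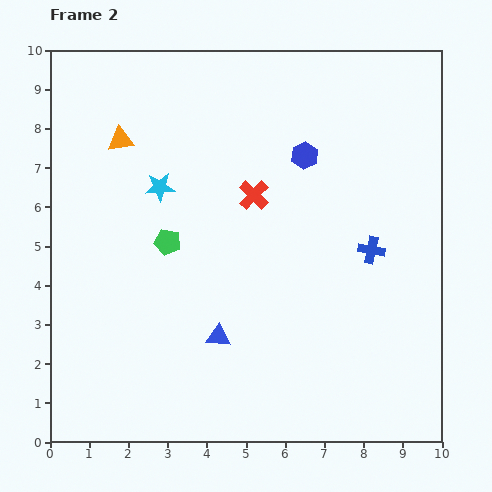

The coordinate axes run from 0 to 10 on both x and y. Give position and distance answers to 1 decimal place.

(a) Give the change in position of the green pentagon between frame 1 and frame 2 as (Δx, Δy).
(-2.5, 0.8)

The green pentagon was at (5.5, 4.3) in frame 1 and (3.0, 5.1) in frame 2.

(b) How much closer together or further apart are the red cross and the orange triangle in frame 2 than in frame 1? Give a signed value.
+1.5

Distance in frame 1: 2.2. Distance in frame 2: 3.7.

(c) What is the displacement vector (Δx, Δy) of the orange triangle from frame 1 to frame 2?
(-3.0, -0.8)

The orange triangle was at (4.8, 8.5) in frame 1 and (1.8, 7.7) in frame 2.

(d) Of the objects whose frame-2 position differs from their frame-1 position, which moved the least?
the blue cross

(moved 0.5)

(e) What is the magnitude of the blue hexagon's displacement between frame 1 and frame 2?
2.8

The blue hexagon moved from (4.6, 5.3) to (6.5, 7.3), a distance of √(1.9² + 2.0²) ≈ 2.8.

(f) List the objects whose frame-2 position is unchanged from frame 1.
the cyan star, the red cross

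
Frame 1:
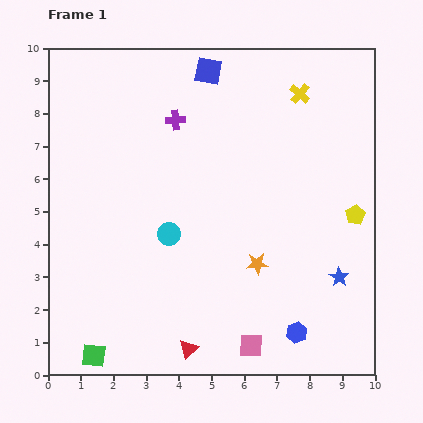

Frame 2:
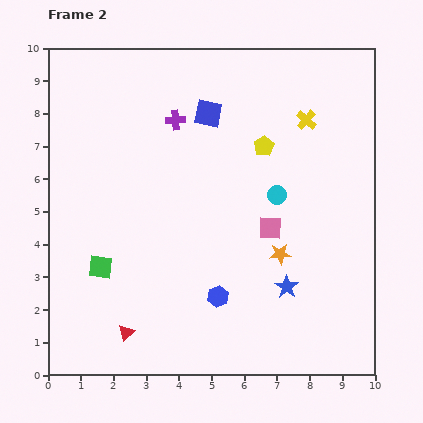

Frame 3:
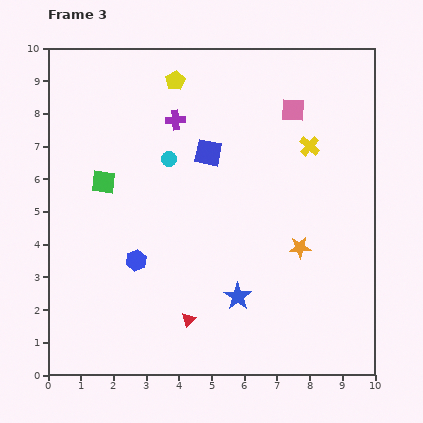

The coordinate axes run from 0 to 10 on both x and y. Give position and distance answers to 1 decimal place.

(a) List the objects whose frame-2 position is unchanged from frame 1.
the purple cross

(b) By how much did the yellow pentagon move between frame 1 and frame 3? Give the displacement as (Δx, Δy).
(-5.5, 4.1)

The yellow pentagon was at (9.4, 4.9) in frame 1 and (3.9, 9.0) in frame 3.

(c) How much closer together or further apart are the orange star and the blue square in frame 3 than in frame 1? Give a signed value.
-2.1

Distance in frame 1: 6.1. Distance in frame 3: 4.0.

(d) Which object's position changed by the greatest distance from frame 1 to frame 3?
the pink square

(moved 7.3; next 6.9)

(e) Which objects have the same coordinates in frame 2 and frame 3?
the purple cross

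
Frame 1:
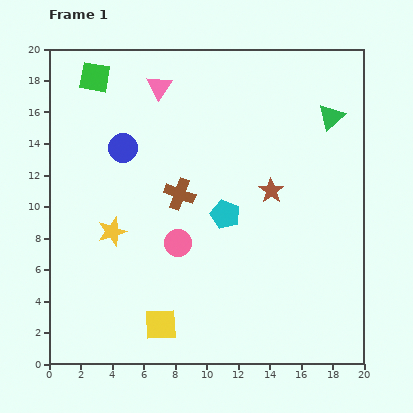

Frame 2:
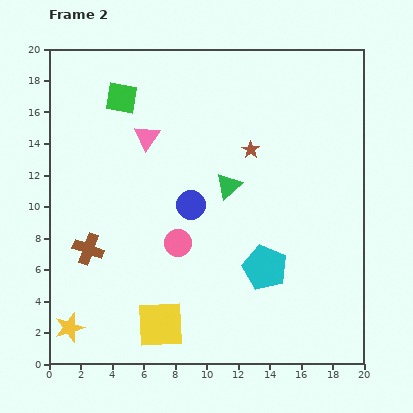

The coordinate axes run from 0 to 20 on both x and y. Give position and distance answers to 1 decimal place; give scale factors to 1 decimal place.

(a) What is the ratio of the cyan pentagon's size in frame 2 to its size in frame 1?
1.5×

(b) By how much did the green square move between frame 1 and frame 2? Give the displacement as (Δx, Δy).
(1.7, -1.3)

The green square was at (2.9, 18.2) in frame 1 and (4.6, 16.9) in frame 2.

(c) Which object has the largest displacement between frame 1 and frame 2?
the green triangle

(moved 7.8; next 6.8)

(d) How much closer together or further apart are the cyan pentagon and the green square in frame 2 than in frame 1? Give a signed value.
+2.1

Distance in frame 1: 12.0. Distance in frame 2: 14.1.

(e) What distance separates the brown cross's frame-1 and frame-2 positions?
6.8

The brown cross moved from (8.3, 10.8) to (2.5, 7.3), a distance of √(5.8² + 3.5²) ≈ 6.8.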